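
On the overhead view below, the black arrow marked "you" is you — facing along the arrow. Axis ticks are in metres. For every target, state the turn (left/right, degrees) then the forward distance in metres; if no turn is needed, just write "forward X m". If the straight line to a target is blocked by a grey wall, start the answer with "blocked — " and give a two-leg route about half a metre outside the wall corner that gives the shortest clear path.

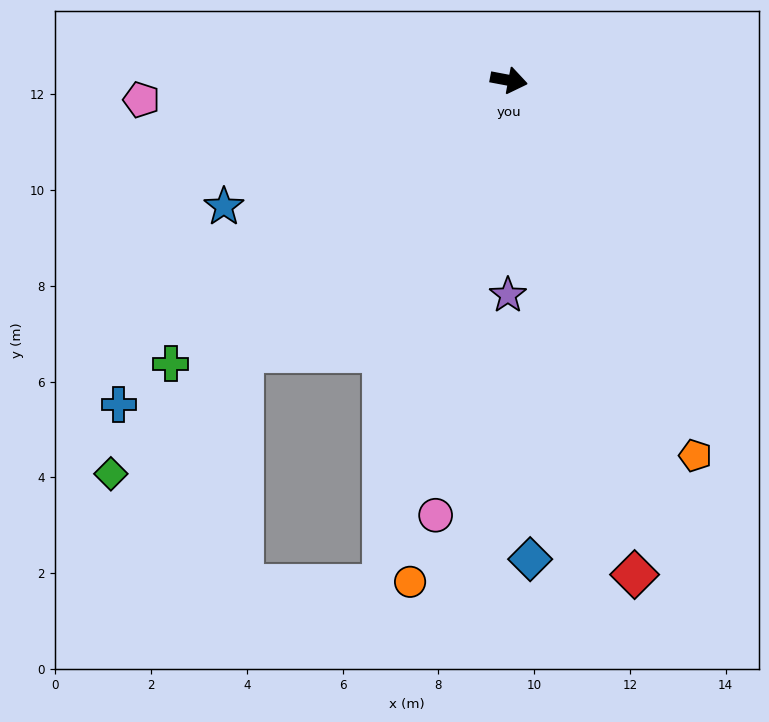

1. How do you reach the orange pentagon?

turn right 53°, forward 8.8 m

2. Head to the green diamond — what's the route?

turn right 125°, forward 11.7 m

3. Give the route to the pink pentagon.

turn right 166°, forward 7.7 m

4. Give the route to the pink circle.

turn right 89°, forward 9.2 m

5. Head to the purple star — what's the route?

turn right 80°, forward 4.5 m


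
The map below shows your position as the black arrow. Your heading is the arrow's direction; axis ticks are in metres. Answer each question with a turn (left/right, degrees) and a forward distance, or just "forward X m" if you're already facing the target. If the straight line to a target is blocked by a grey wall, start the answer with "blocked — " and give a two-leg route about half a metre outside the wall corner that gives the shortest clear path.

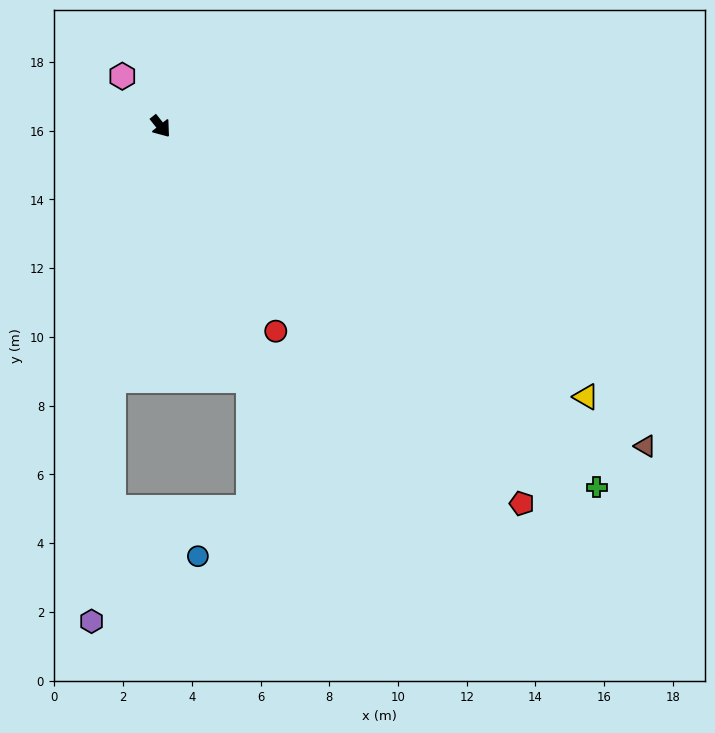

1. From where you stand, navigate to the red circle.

turn right 9°, forward 6.8 m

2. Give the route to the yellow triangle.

turn left 19°, forward 14.7 m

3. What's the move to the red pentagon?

turn left 5°, forward 15.2 m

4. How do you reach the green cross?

turn left 12°, forward 16.5 m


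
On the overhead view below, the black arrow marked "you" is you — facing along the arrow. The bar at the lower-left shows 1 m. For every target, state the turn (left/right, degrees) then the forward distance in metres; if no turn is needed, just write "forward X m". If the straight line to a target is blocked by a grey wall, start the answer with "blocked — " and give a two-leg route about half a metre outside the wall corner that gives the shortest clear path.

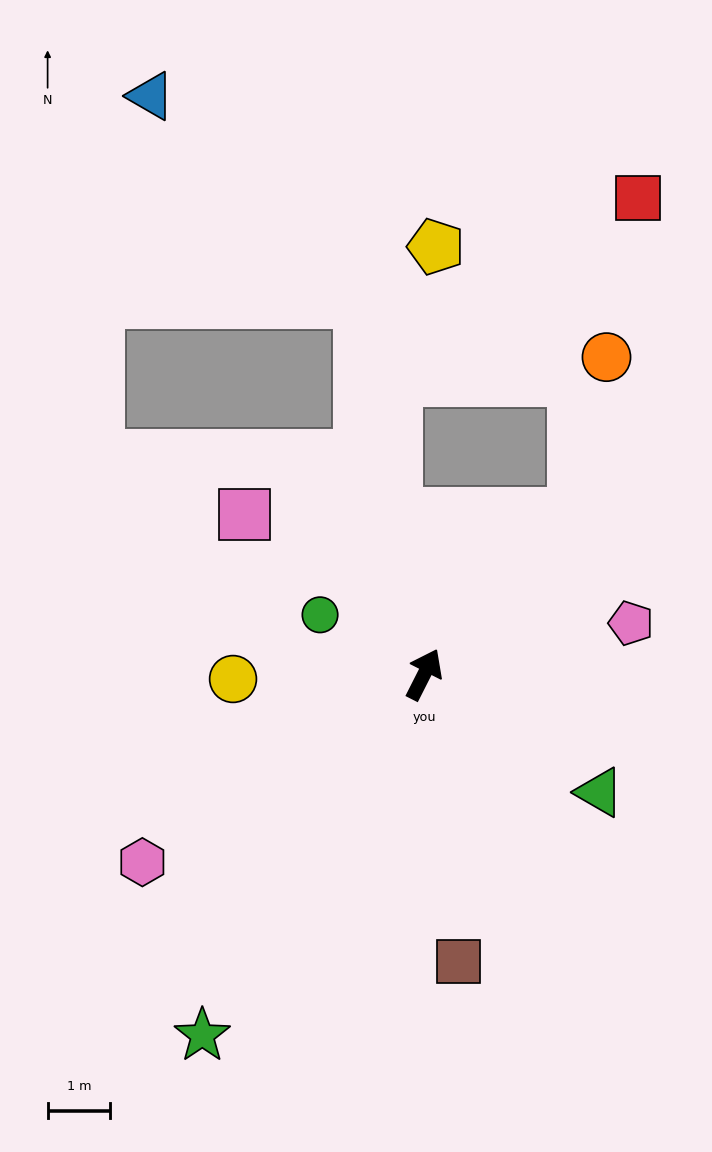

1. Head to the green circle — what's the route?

turn left 87°, forward 1.9 m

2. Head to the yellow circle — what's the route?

turn left 118°, forward 3.1 m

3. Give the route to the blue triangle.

blocked — turn left 37°, forward 6.1 m, then turn left 35°, forward 4.7 m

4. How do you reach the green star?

turn left 175°, forward 6.8 m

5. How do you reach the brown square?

turn right 146°, forward 4.6 m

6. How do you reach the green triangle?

turn right 97°, forward 3.4 m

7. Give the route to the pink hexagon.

turn left 151°, forward 5.4 m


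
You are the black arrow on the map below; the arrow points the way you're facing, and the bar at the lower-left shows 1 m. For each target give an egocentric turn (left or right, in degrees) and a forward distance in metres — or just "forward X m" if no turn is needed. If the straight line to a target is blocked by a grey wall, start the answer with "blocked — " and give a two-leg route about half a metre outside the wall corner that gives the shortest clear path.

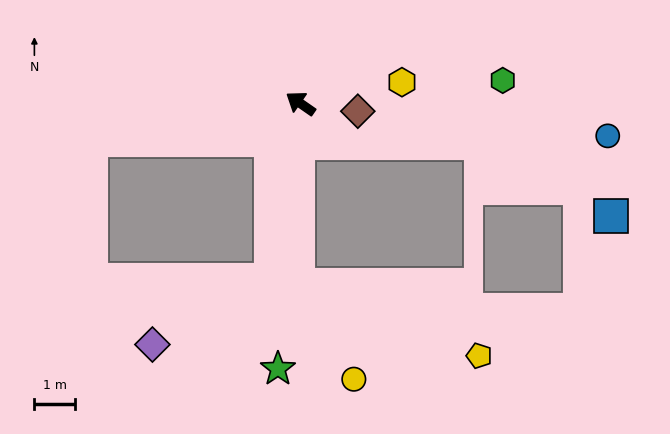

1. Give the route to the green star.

turn left 120°, forward 6.6 m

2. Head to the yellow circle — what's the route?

blocked — turn left 124°, forward 4.5 m, then turn left 32°, forward 2.7 m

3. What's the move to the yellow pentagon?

blocked — turn left 124°, forward 4.5 m, then turn left 70°, forward 4.8 m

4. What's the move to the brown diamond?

turn right 153°, forward 1.4 m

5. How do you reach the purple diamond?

blocked — turn left 115°, forward 4.4 m, then turn right 52°, forward 3.3 m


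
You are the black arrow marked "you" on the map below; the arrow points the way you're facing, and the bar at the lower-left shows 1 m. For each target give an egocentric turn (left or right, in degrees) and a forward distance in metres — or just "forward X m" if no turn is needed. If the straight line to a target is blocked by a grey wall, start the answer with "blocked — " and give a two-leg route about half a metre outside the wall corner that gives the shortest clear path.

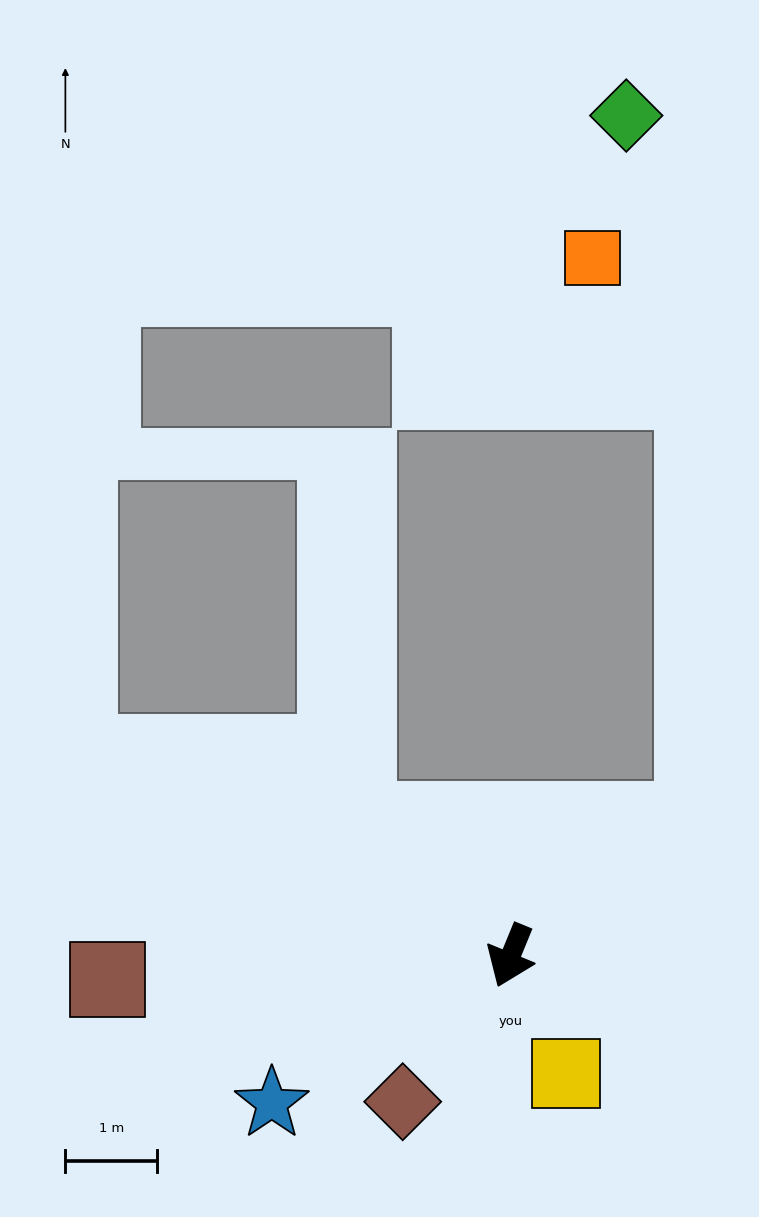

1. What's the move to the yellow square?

turn left 47°, forward 1.4 m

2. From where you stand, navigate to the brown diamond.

turn right 14°, forward 2.0 m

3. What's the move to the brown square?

turn right 64°, forward 4.4 m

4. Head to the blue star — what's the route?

turn right 36°, forward 3.1 m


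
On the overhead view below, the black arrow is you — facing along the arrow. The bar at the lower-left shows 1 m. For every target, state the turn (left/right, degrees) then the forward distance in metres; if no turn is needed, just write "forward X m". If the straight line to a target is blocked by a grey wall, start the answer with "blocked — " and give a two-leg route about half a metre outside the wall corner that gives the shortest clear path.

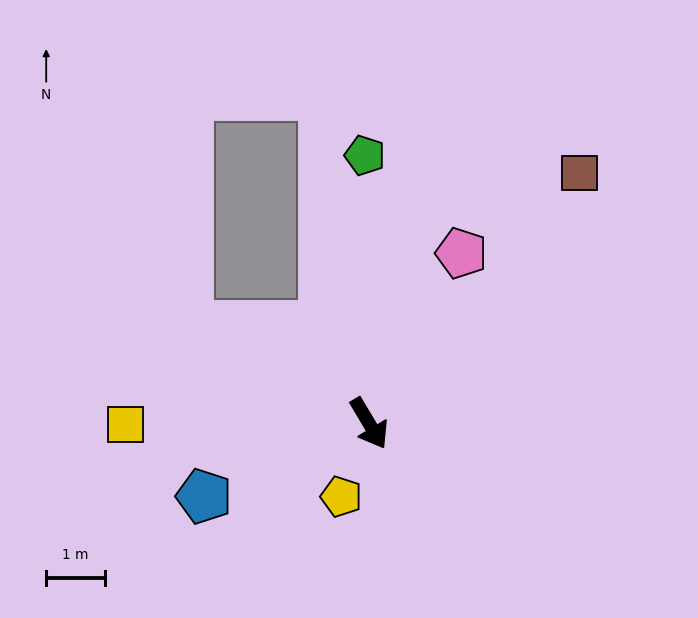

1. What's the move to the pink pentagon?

turn left 121°, forward 3.3 m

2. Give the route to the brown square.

turn left 109°, forward 5.6 m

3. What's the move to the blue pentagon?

turn right 97°, forward 3.1 m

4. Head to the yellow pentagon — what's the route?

turn right 52°, forward 1.3 m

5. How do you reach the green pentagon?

turn left 150°, forward 4.6 m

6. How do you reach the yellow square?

turn right 121°, forward 4.1 m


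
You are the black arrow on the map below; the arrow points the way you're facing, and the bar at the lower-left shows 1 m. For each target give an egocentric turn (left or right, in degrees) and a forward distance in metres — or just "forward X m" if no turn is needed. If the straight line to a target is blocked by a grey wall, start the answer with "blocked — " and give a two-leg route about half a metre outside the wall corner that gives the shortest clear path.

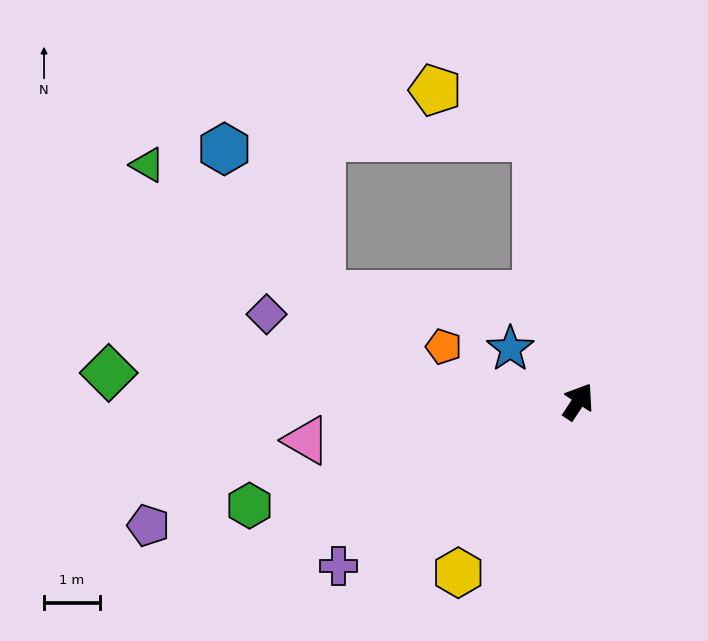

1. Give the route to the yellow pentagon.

blocked — turn left 42°, forward 4.8 m, then turn left 56°, forward 2.0 m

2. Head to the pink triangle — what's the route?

turn left 131°, forward 4.9 m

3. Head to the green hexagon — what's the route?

turn left 141°, forward 6.2 m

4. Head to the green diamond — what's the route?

turn left 120°, forward 8.4 m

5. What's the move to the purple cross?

turn left 158°, forward 5.2 m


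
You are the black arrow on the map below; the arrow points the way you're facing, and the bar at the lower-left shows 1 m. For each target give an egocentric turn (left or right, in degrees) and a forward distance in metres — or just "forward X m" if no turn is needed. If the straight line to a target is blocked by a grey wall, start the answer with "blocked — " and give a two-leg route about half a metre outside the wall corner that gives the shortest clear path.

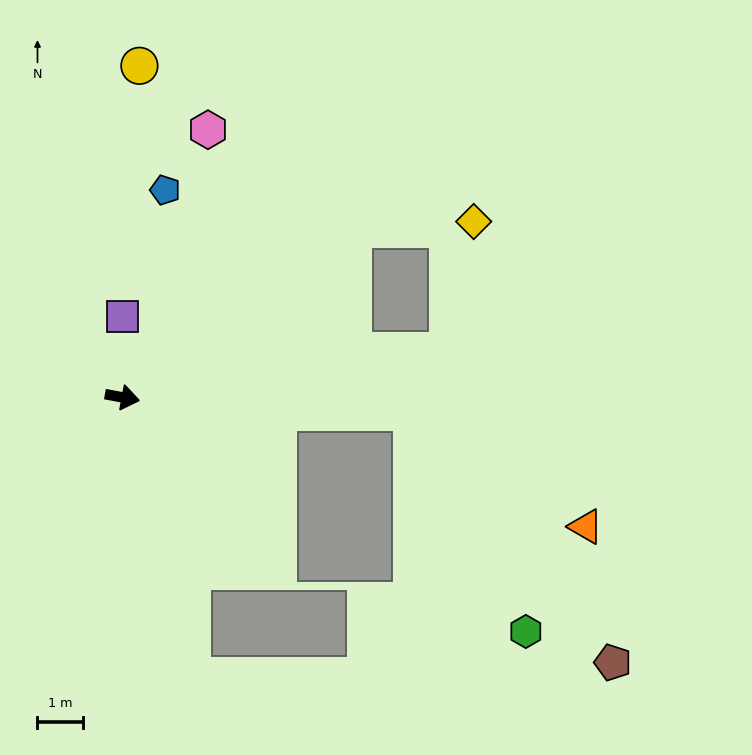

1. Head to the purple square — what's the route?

turn left 101°, forward 1.8 m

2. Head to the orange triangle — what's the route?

blocked — turn left 8°, forward 6.4 m, then turn right 31°, forward 4.6 m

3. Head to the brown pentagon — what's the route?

blocked — turn left 8°, forward 6.4 m, then turn right 49°, forward 7.1 m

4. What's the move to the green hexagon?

blocked — turn left 8°, forward 6.4 m, then turn right 60°, forward 5.4 m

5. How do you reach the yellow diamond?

blocked — turn left 47°, forward 6.3 m, then turn right 33°, forward 2.7 m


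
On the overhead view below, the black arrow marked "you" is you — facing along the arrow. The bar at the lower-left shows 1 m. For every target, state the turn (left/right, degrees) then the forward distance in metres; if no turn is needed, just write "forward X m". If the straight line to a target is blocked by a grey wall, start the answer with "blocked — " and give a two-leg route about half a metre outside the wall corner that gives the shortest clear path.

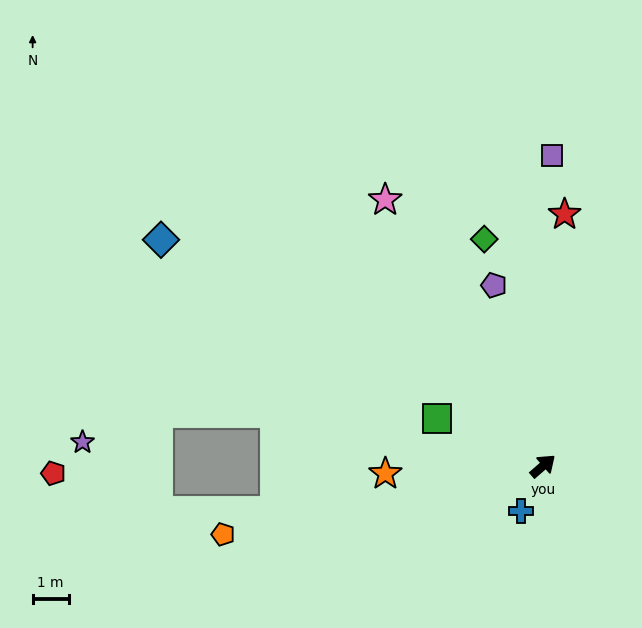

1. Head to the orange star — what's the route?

turn left 142°, forward 4.4 m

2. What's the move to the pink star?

turn left 80°, forward 8.6 m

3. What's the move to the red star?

turn left 44°, forward 7.0 m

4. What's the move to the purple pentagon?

turn left 64°, forward 5.2 m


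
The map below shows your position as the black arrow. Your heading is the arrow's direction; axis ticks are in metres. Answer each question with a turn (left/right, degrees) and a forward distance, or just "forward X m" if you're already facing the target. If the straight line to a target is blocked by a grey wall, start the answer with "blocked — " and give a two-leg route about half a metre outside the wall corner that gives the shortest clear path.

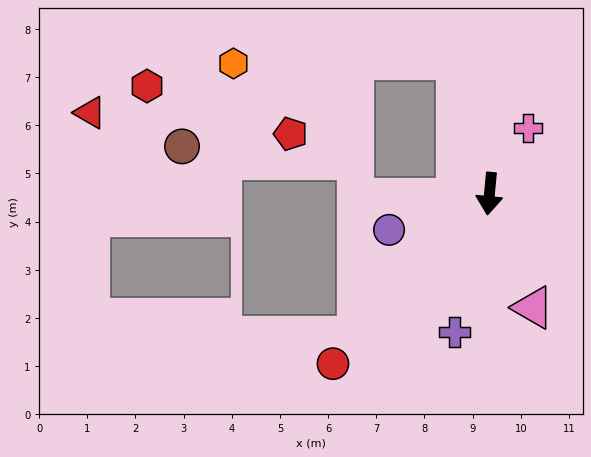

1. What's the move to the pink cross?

turn left 155°, forward 1.6 m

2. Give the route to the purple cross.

turn right 9°, forward 3.0 m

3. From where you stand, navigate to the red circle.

turn right 37°, forward 4.8 m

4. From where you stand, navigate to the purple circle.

turn right 65°, forward 2.2 m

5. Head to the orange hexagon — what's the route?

blocked — turn right 161°, forward 2.9 m, then turn left 77°, forward 4.6 m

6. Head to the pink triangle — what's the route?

turn left 26°, forward 2.5 m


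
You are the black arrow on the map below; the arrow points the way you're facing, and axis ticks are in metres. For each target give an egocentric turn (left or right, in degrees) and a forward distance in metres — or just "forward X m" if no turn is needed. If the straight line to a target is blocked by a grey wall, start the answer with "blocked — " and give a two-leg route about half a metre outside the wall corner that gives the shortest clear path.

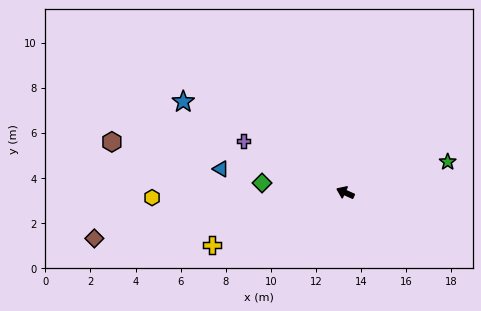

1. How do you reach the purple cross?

turn right 3°, forward 5.1 m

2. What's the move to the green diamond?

turn left 18°, forward 3.7 m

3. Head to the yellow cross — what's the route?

turn left 46°, forward 6.3 m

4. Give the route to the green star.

turn right 139°, forward 4.7 m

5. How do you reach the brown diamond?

turn left 35°, forward 11.3 m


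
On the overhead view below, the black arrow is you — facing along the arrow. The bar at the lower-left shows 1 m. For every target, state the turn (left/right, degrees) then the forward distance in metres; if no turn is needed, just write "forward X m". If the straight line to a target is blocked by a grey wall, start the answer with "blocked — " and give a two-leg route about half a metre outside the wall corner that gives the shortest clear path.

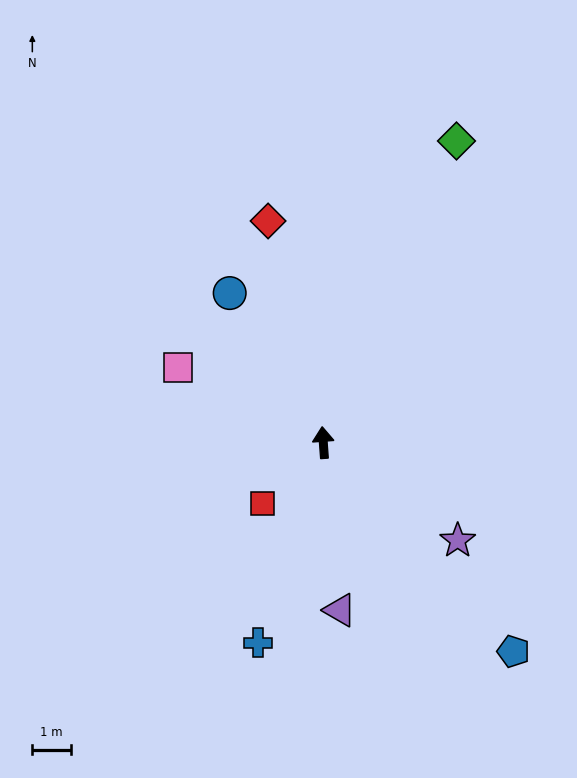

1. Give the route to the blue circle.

turn left 28°, forward 4.6 m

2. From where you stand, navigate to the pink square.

turn left 59°, forward 4.3 m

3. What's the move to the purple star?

turn right 130°, forward 4.3 m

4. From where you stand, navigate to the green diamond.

turn right 28°, forward 8.6 m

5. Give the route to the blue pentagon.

turn right 142°, forward 7.4 m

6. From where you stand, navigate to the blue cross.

turn left 158°, forward 5.5 m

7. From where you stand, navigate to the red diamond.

turn left 10°, forward 5.9 m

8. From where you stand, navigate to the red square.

turn left 131°, forward 2.2 m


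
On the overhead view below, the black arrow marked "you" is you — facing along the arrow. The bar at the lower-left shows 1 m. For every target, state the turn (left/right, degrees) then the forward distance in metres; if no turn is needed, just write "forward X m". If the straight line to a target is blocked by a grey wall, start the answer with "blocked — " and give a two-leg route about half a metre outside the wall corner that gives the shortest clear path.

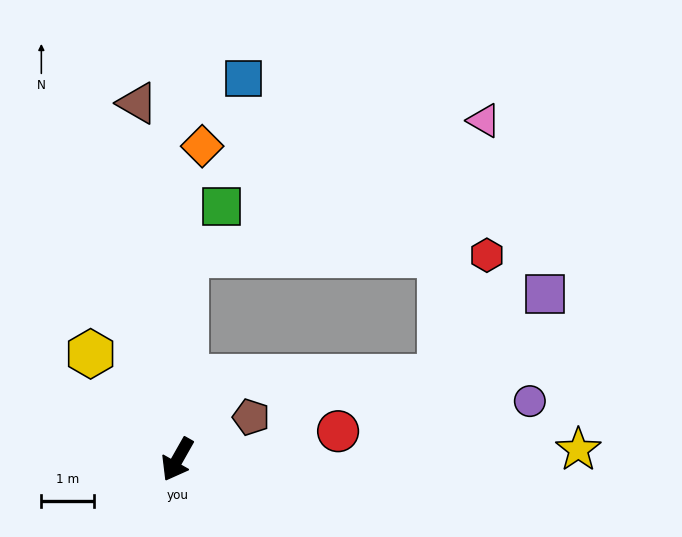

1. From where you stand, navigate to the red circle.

turn left 129°, forward 3.1 m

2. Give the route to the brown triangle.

turn right 144°, forward 6.8 m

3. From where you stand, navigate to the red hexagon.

blocked — turn right 153°, forward 3.9 m, then turn right 88°, forward 5.7 m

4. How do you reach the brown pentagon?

turn left 149°, forward 1.6 m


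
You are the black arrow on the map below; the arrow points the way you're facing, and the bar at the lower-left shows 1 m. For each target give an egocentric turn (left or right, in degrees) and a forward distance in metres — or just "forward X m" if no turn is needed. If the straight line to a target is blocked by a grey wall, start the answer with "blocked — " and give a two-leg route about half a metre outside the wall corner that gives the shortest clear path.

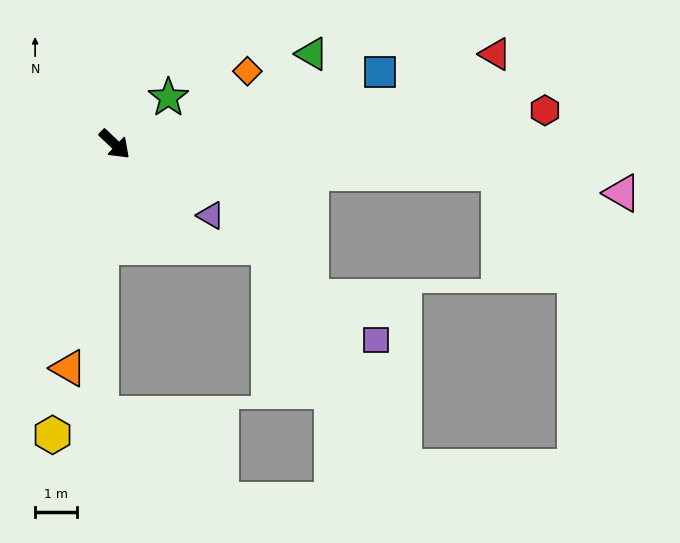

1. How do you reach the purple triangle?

turn left 7°, forward 2.9 m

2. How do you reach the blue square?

turn left 59°, forward 6.6 m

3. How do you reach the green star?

turn left 85°, forward 1.7 m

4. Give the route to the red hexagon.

turn left 48°, forward 10.3 m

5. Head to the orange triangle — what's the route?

turn right 58°, forward 5.5 m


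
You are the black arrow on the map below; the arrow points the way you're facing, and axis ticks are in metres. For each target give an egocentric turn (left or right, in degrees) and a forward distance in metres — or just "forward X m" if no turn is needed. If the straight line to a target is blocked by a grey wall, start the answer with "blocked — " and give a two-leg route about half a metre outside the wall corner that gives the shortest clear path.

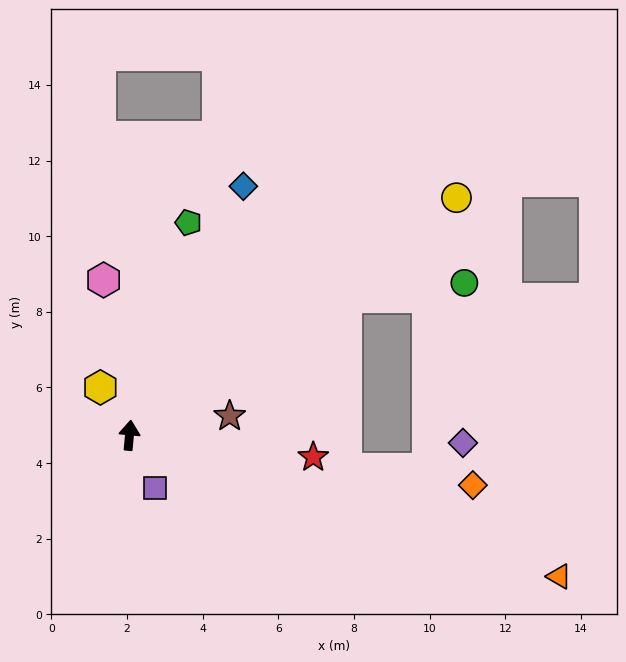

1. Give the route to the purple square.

turn right 149°, forward 1.6 m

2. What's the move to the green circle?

blocked — turn right 52°, forward 6.8 m, then turn right 26°, forward 3.2 m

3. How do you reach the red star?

turn right 91°, forward 4.9 m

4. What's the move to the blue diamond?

turn right 19°, forward 7.2 m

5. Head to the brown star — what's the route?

turn right 74°, forward 2.7 m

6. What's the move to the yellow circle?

turn right 49°, forward 10.7 m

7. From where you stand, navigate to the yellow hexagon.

turn left 37°, forward 1.5 m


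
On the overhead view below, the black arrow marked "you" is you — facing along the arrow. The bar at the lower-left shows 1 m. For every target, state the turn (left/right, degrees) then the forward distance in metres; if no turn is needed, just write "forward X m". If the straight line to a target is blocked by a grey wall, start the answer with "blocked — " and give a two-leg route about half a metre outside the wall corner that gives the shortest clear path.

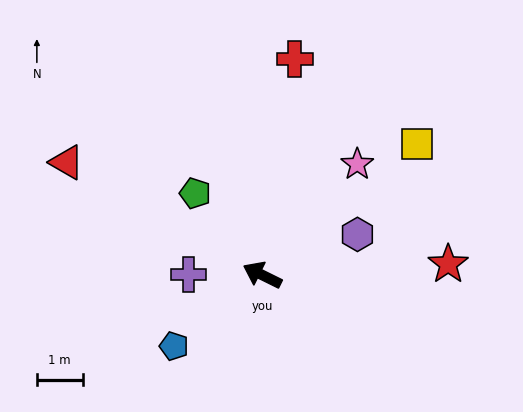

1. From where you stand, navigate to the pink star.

turn right 104°, forward 3.2 m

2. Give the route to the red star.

turn right 150°, forward 4.1 m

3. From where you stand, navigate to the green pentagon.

turn right 24°, forward 2.3 m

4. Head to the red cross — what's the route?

turn right 72°, forward 4.8 m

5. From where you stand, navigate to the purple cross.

turn left 26°, forward 1.6 m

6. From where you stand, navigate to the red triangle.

turn right 4°, forward 4.9 m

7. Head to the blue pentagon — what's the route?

turn left 65°, forward 2.5 m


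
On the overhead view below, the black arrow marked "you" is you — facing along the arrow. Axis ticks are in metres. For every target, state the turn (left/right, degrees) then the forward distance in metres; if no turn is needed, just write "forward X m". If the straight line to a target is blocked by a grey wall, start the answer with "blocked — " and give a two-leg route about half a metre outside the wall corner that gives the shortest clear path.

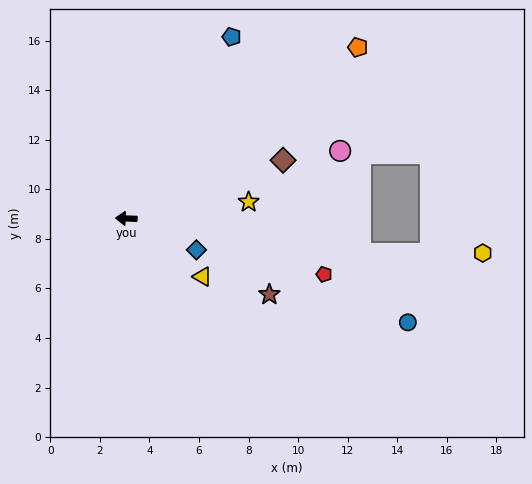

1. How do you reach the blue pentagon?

turn right 118°, forward 8.5 m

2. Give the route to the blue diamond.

turn left 158°, forward 3.1 m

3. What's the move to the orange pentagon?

turn right 141°, forward 11.6 m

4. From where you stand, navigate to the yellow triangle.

turn left 145°, forward 3.9 m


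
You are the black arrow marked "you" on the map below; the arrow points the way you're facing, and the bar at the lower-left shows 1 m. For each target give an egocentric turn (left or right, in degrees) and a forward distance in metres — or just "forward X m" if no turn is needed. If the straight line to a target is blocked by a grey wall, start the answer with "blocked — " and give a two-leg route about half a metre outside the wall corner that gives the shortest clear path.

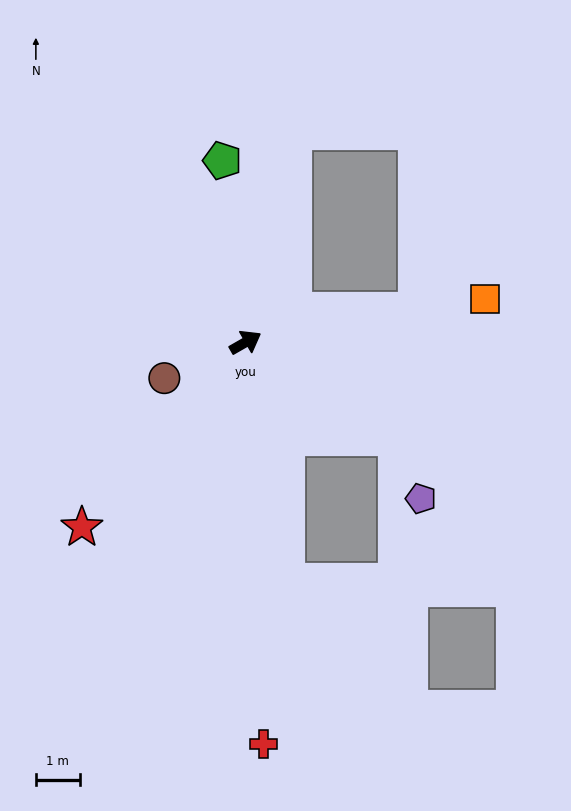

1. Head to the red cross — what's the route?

turn right 117°, forward 9.1 m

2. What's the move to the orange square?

turn right 20°, forward 5.5 m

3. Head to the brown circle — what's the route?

turn left 174°, forward 2.0 m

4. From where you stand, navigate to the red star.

turn right 161°, forward 5.6 m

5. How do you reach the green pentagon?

turn left 67°, forward 4.2 m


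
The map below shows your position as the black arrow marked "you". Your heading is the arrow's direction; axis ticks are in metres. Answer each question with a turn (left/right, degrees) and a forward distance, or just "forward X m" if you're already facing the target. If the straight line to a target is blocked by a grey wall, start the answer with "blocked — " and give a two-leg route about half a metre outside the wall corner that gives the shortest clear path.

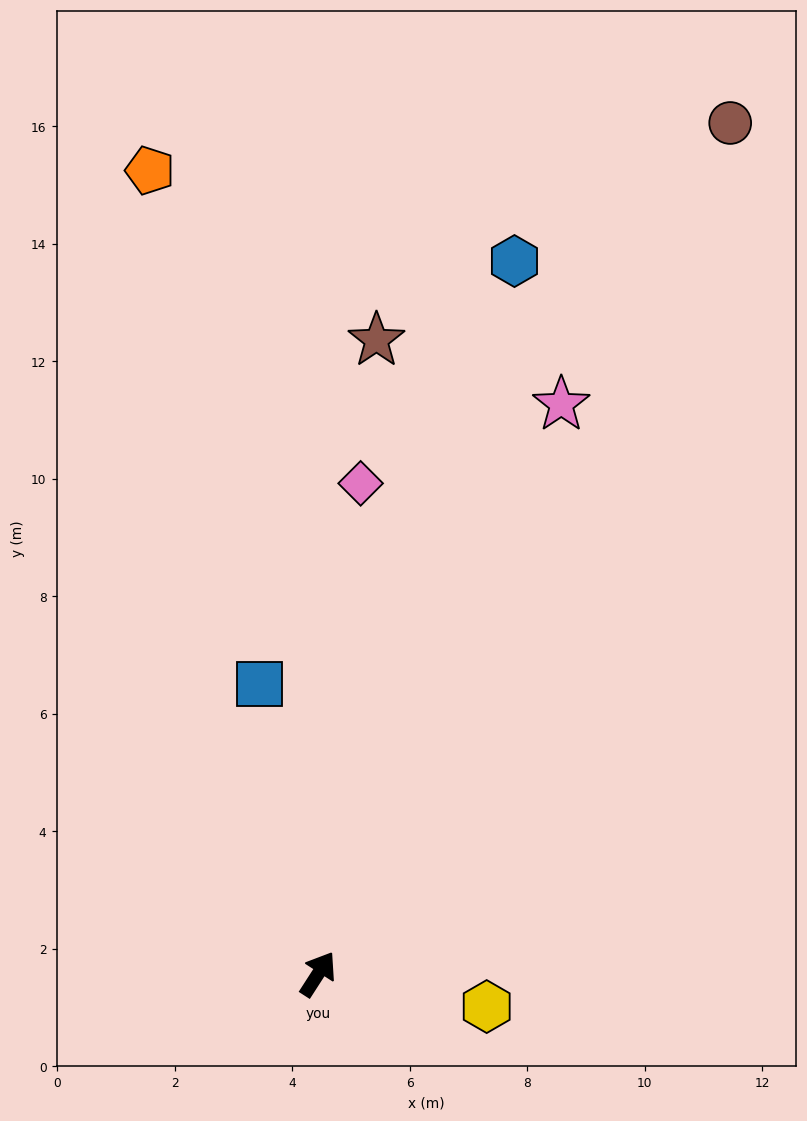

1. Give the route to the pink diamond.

turn left 28°, forward 8.4 m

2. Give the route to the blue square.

turn left 44°, forward 5.0 m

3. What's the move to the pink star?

turn left 10°, forward 10.5 m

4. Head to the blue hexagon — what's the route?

turn left 17°, forward 12.6 m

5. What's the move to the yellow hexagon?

turn right 68°, forward 2.9 m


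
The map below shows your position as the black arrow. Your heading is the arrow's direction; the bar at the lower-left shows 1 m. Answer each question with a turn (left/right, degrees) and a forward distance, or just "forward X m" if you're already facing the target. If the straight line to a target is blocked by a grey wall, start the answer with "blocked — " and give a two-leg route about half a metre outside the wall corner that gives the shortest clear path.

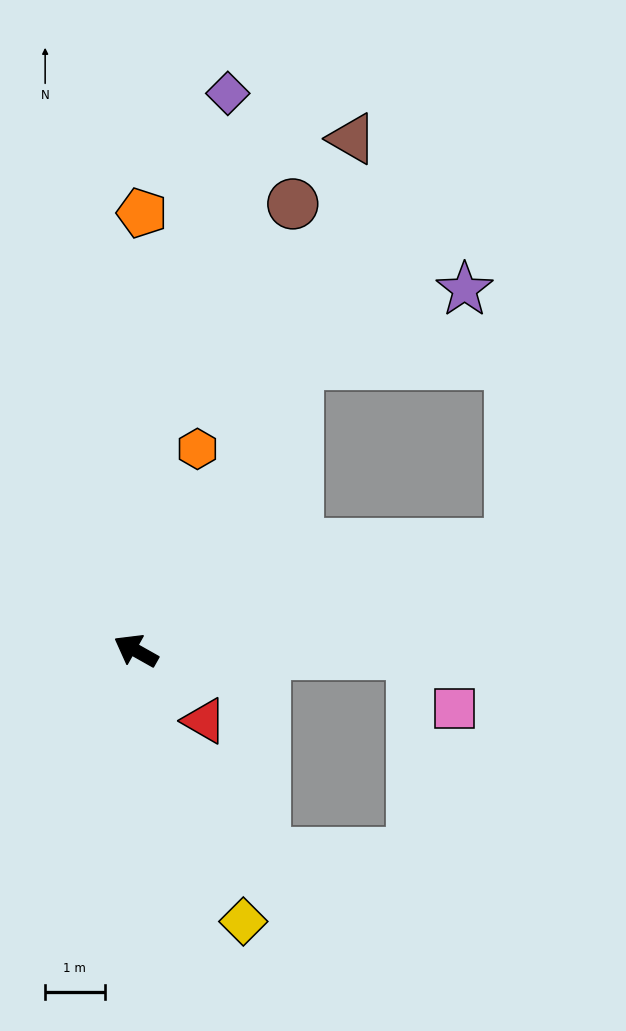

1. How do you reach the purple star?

blocked — turn right 90°, forward 5.5 m, then turn right 37°, forward 3.1 m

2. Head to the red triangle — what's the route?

turn left 164°, forward 1.6 m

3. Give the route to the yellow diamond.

turn left 141°, forward 4.9 m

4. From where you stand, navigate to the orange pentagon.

turn right 61°, forward 7.4 m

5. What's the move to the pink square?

blocked — turn right 151°, forward 4.6 m, then turn right 51°, forward 1.2 m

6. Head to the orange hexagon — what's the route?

turn right 78°, forward 3.5 m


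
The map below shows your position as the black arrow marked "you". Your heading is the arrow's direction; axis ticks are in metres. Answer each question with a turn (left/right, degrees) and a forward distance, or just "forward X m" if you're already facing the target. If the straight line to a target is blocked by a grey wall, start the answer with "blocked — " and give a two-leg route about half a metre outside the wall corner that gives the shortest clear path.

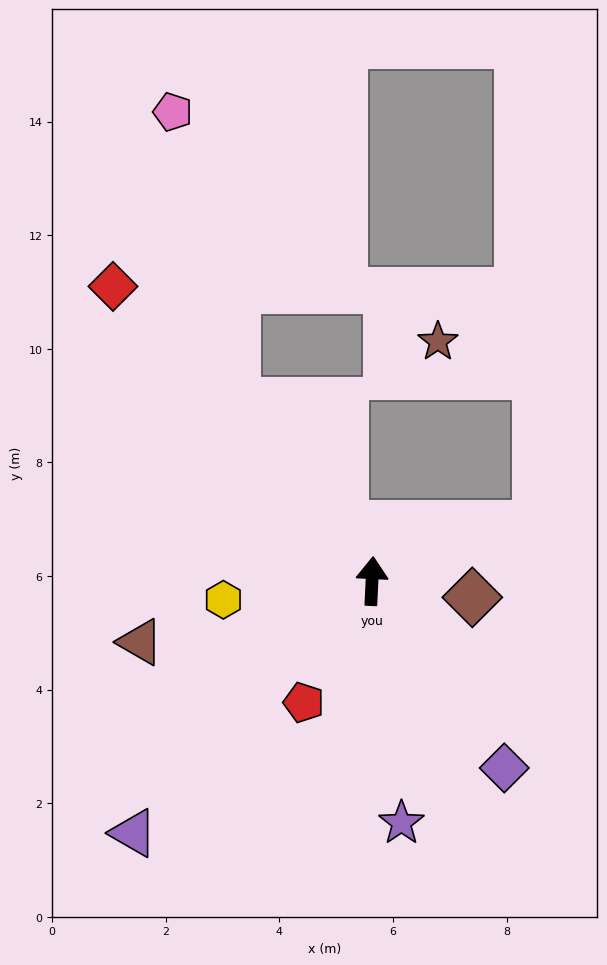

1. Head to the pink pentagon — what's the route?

blocked — turn left 40°, forward 4.0 m, then turn right 25°, forward 5.2 m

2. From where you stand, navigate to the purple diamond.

turn right 142°, forward 4.0 m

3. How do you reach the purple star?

turn right 170°, forward 4.3 m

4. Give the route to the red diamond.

turn left 44°, forward 6.9 m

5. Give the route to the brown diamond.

turn right 96°, forward 1.8 m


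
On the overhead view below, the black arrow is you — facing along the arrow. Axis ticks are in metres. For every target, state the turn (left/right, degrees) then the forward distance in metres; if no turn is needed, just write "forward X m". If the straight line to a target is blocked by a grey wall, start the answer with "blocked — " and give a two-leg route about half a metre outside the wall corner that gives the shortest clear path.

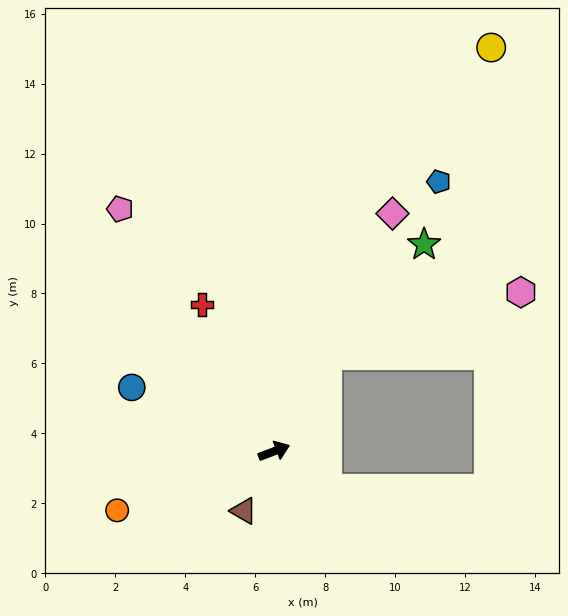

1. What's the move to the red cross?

turn left 95°, forward 4.7 m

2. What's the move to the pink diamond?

turn left 43°, forward 7.6 m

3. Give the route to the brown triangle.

turn right 138°, forward 1.9 m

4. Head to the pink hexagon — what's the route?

blocked — turn left 40°, forward 3.1 m, then turn right 43°, forward 5.8 m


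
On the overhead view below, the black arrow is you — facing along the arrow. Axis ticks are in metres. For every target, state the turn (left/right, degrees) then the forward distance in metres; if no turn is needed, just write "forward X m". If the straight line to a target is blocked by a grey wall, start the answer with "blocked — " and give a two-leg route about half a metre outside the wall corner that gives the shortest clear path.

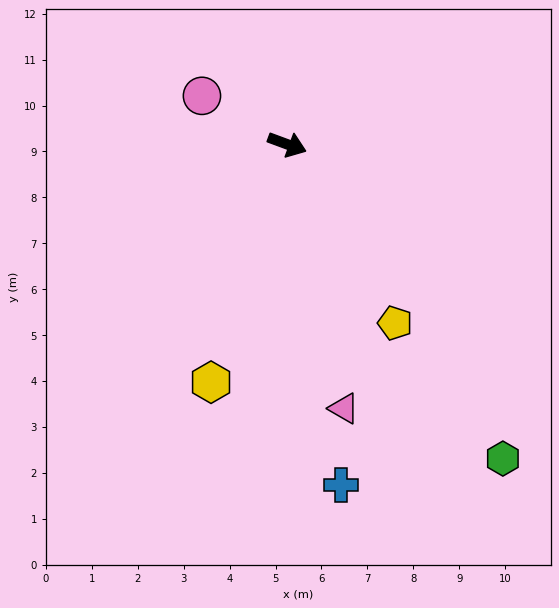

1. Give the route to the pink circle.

turn left 171°, forward 2.1 m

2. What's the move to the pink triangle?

turn right 58°, forward 5.9 m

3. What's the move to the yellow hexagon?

turn right 87°, forward 5.4 m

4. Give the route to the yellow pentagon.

turn right 39°, forward 4.5 m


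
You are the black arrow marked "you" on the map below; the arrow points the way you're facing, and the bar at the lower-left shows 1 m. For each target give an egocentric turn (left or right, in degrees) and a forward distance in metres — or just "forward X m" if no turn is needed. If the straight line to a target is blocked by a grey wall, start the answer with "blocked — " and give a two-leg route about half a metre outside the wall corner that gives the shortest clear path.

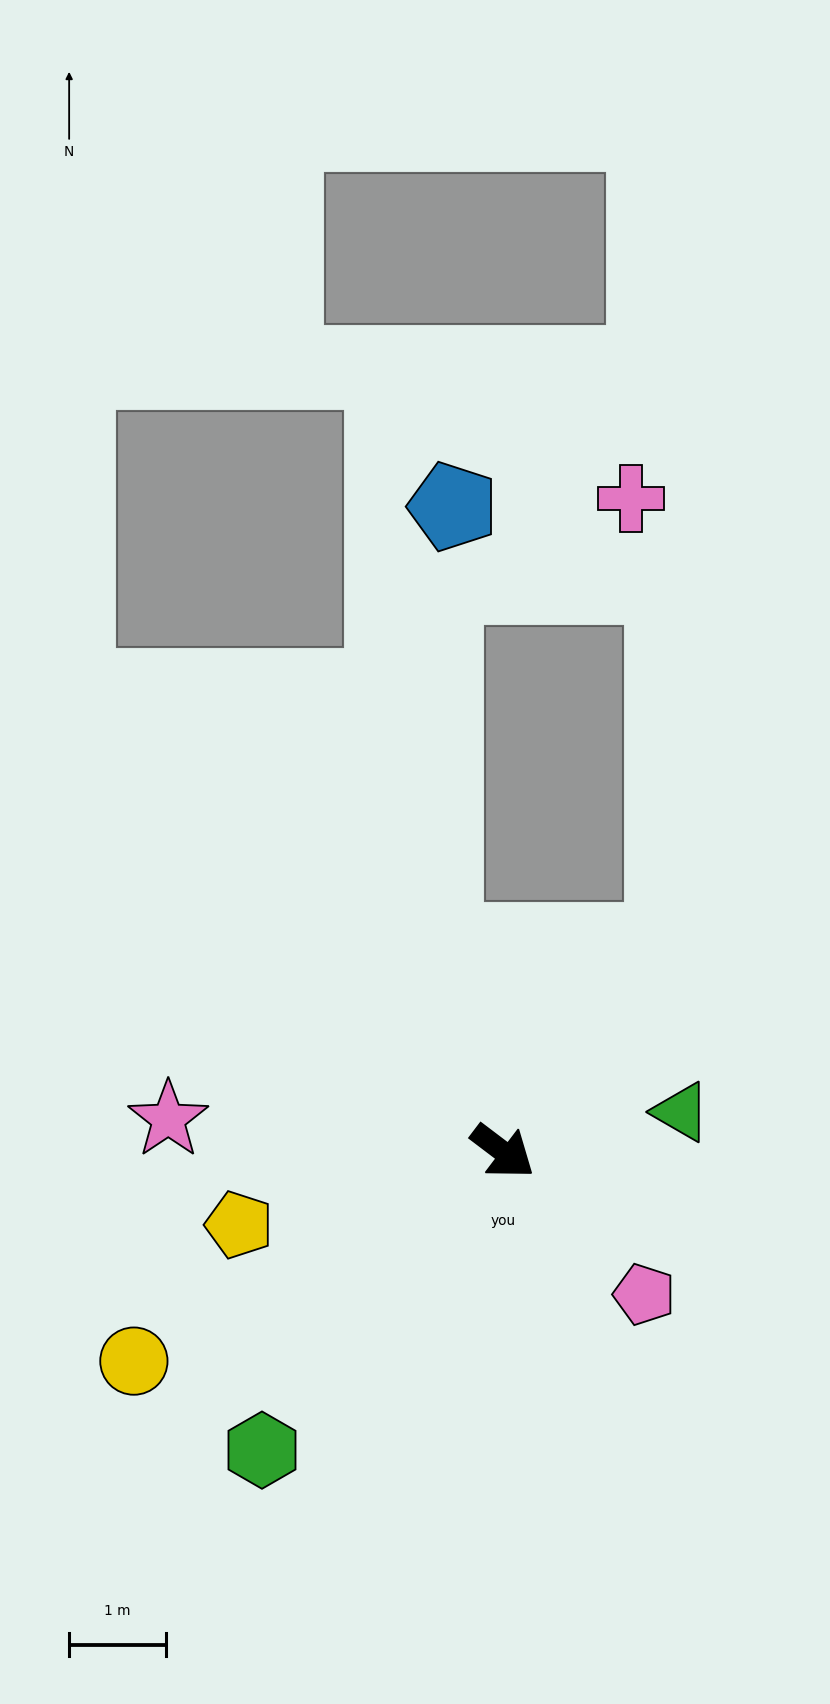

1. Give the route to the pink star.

turn right 148°, forward 3.5 m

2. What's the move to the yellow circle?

turn right 113°, forward 4.4 m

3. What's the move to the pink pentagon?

turn right 8°, forward 2.1 m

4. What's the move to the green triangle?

turn left 50°, forward 1.9 m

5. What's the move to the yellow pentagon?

turn right 127°, forward 2.8 m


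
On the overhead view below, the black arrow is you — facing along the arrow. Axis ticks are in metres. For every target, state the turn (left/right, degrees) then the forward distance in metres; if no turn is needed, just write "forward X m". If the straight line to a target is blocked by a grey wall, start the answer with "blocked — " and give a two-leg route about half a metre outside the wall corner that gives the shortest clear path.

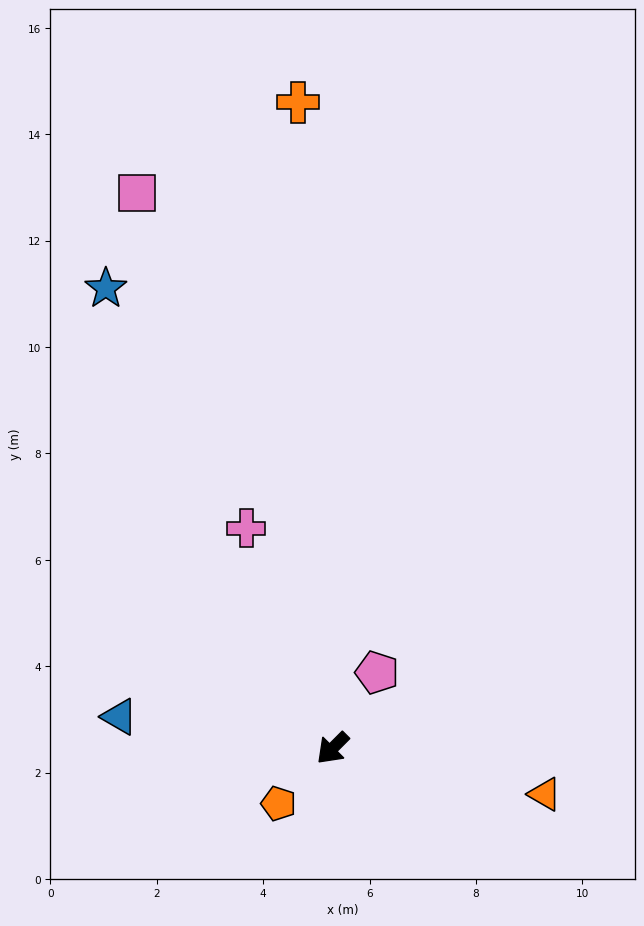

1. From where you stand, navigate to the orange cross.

turn right 132°, forward 12.2 m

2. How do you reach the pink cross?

turn right 114°, forward 4.4 m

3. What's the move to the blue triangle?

turn right 53°, forward 4.1 m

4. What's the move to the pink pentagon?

turn right 165°, forward 1.7 m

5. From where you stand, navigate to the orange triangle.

turn left 123°, forward 4.1 m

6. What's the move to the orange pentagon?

forward 1.5 m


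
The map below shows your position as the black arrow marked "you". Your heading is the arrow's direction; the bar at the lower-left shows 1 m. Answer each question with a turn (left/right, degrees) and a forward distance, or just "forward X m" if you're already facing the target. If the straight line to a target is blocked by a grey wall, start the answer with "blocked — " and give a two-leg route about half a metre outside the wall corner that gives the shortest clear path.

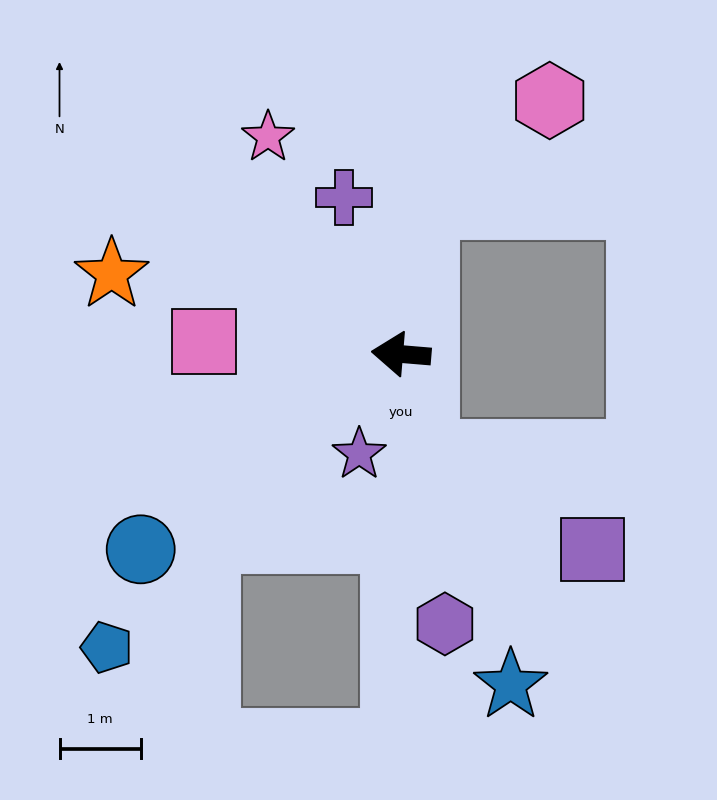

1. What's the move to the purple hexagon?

turn left 104°, forward 3.4 m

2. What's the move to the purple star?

turn left 72°, forward 1.3 m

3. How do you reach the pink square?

forward 2.4 m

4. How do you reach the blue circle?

turn left 42°, forward 4.0 m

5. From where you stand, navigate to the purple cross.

turn right 65°, forward 2.0 m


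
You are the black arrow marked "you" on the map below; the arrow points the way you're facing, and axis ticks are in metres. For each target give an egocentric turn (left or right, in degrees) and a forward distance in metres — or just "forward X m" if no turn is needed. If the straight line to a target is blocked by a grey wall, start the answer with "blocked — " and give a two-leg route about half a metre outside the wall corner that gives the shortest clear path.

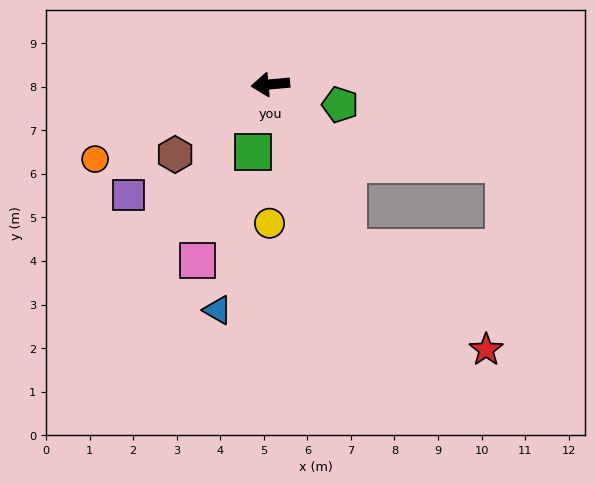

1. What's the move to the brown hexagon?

turn left 31°, forward 2.7 m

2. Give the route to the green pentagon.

turn left 159°, forward 1.7 m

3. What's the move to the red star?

blocked — turn left 110°, forward 4.2 m, then turn left 28°, forward 3.9 m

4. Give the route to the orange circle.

turn left 18°, forward 4.4 m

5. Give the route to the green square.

turn left 71°, forward 1.6 m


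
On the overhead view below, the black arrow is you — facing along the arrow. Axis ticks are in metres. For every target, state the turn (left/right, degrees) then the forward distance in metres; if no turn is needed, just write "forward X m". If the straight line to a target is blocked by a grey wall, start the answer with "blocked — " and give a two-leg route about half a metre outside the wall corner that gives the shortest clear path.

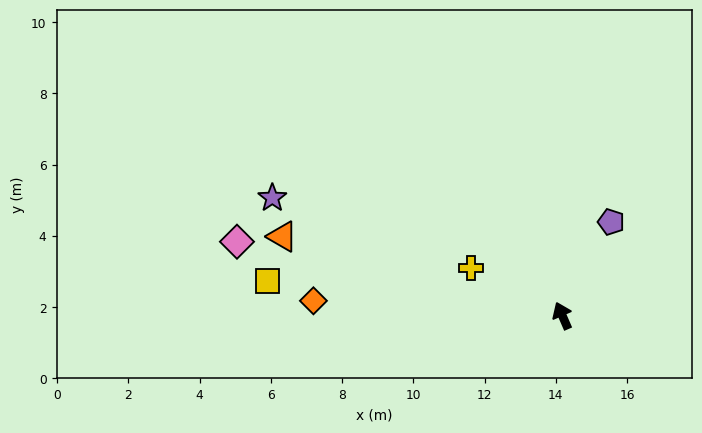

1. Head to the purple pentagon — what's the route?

turn right 51°, forward 3.0 m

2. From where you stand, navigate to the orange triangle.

turn left 51°, forward 8.2 m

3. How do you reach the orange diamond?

turn left 63°, forward 7.0 m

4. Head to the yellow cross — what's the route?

turn left 39°, forward 2.9 m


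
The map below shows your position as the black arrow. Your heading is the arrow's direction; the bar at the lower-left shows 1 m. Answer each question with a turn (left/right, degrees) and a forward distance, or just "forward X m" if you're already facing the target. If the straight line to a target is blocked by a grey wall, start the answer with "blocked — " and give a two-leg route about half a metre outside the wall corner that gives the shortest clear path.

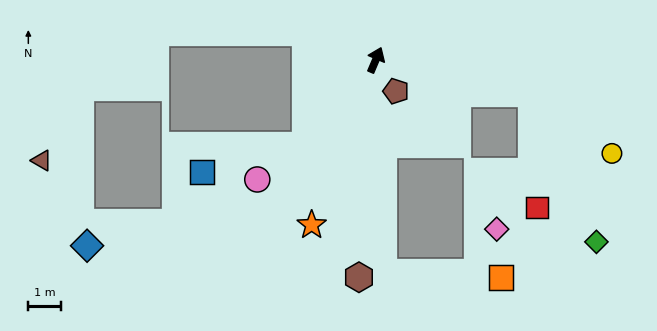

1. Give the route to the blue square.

blocked — turn left 164°, forward 3.4 m, then turn right 36°, forward 3.3 m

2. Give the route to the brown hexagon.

turn right 161°, forward 6.8 m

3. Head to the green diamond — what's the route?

blocked — turn right 79°, forward 4.9 m, then turn right 54°, forward 5.0 m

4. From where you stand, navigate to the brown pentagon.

turn right 124°, forward 1.2 m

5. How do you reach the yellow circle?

blocked — turn right 79°, forward 4.9 m, then turn right 25°, forward 3.1 m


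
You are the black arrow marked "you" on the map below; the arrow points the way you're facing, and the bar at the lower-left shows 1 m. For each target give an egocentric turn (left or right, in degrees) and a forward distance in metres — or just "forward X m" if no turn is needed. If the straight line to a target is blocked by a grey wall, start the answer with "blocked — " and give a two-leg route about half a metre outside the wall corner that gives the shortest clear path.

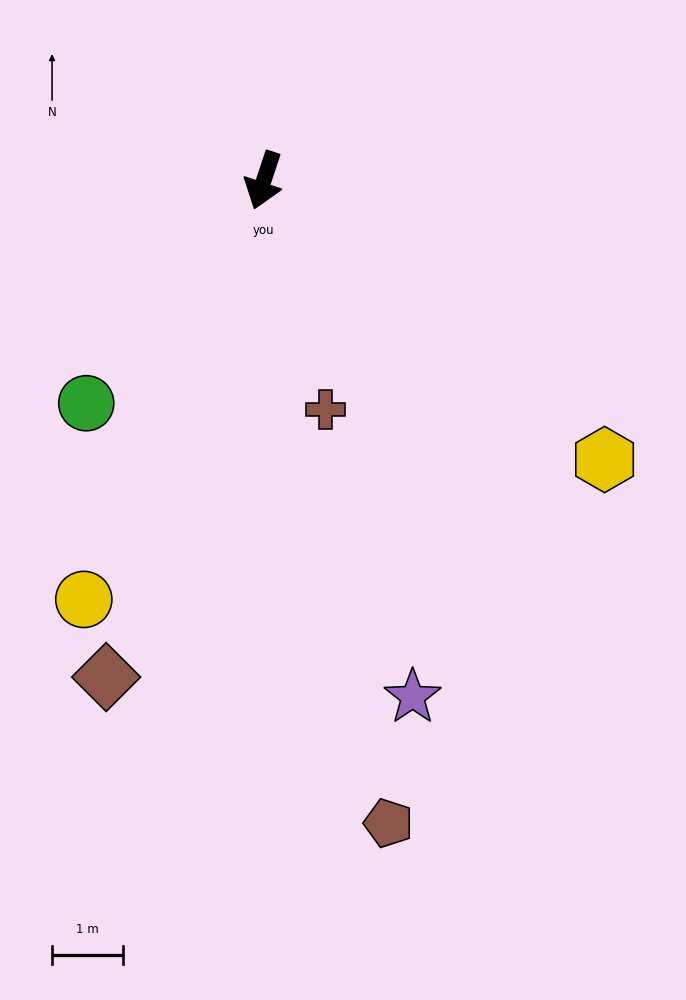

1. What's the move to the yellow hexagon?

turn left 69°, forward 6.2 m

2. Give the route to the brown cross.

turn left 33°, forward 3.3 m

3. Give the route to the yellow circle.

turn right 5°, forward 6.4 m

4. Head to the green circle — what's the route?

turn right 20°, forward 4.0 m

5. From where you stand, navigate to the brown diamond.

forward 7.3 m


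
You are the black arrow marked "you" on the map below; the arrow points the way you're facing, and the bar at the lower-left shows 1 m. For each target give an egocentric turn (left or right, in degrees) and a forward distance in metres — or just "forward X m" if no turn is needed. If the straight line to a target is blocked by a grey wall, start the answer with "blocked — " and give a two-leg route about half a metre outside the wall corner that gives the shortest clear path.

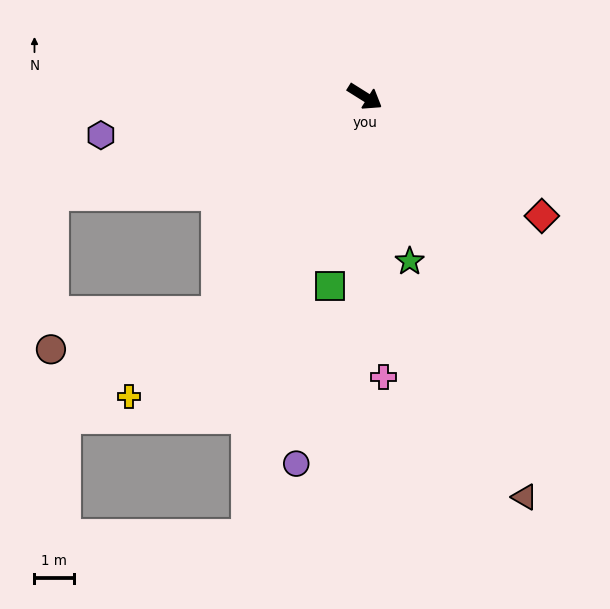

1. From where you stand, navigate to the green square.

turn right 68°, forward 4.9 m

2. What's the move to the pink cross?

turn right 54°, forward 7.1 m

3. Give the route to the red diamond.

forward 5.4 m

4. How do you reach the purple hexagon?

turn right 140°, forward 6.8 m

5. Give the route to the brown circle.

blocked — turn right 92°, forward 6.6 m, then turn right 43°, forward 4.3 m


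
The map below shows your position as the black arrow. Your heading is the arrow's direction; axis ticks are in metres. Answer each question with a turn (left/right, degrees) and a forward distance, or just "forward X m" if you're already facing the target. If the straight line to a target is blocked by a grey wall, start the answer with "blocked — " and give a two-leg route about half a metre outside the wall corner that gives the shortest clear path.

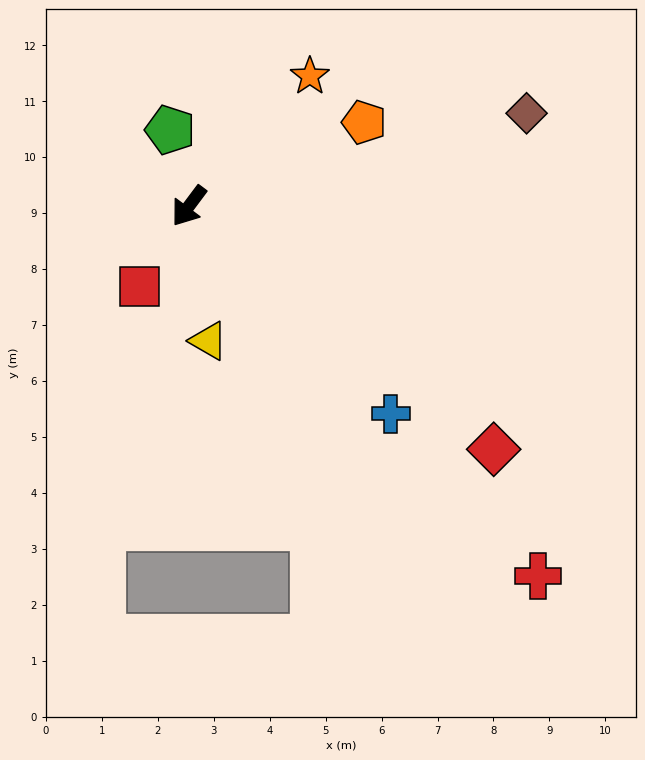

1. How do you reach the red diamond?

turn left 88°, forward 7.0 m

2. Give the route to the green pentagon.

turn right 129°, forward 1.4 m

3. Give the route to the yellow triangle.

turn left 45°, forward 2.4 m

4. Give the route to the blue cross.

turn left 81°, forward 5.2 m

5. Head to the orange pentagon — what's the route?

turn left 152°, forward 3.5 m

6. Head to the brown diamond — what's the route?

turn left 142°, forward 6.3 m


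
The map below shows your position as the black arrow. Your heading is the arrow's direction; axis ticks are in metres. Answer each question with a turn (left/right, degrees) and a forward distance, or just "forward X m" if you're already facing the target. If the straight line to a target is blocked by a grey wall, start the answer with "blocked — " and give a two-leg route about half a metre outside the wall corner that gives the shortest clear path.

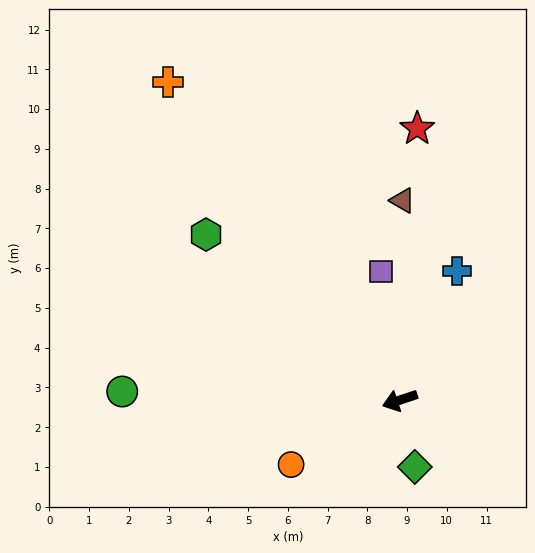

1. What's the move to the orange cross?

turn right 72°, forward 9.9 m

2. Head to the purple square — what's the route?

turn right 100°, forward 3.3 m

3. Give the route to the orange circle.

turn left 12°, forward 3.2 m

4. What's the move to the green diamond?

turn left 84°, forward 1.7 m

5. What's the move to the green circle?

turn right 20°, forward 7.0 m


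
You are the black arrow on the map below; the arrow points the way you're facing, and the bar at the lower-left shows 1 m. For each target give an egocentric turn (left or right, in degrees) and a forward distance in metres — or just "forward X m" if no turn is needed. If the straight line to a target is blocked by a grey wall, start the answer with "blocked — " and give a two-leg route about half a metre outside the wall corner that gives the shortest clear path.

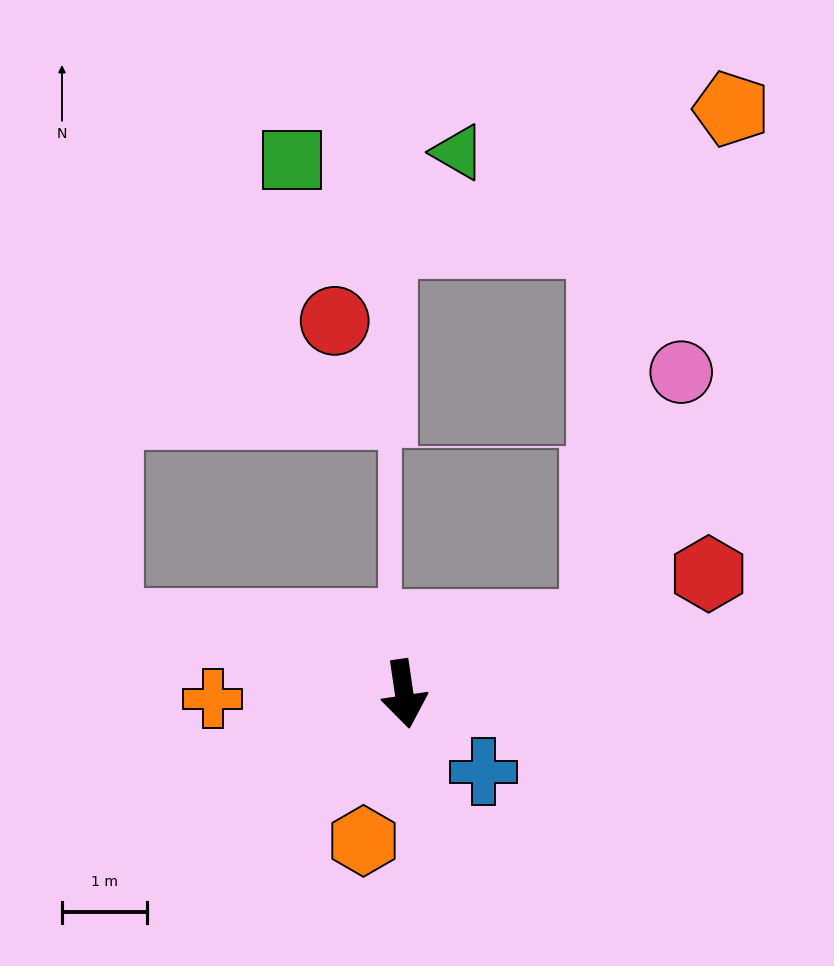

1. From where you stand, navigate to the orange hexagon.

turn right 24°, forward 1.8 m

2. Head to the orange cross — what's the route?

turn right 97°, forward 2.3 m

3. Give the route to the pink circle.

blocked — turn left 101°, forward 2.4 m, then turn left 52°, forward 3.2 m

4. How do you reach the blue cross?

turn left 37°, forward 1.3 m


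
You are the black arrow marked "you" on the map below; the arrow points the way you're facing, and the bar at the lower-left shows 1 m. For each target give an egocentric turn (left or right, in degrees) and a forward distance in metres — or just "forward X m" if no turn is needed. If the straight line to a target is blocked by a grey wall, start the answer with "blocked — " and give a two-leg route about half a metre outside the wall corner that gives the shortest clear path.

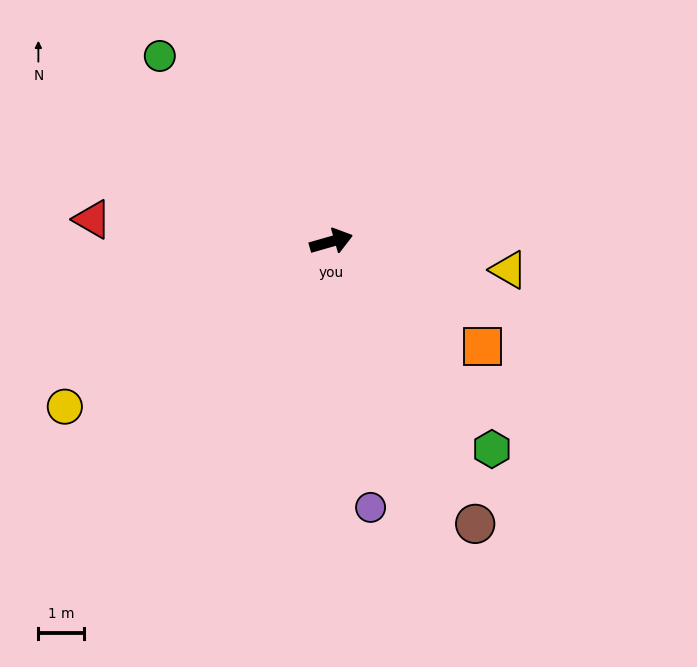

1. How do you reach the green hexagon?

turn right 68°, forward 5.7 m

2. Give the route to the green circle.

turn left 117°, forward 5.5 m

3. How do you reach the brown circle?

turn right 79°, forward 6.9 m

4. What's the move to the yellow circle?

turn right 164°, forward 6.9 m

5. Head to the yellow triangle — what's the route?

turn right 25°, forward 3.9 m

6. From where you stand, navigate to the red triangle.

turn left 159°, forward 5.2 m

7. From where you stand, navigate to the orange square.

turn right 51°, forward 4.0 m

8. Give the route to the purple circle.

turn right 98°, forward 5.9 m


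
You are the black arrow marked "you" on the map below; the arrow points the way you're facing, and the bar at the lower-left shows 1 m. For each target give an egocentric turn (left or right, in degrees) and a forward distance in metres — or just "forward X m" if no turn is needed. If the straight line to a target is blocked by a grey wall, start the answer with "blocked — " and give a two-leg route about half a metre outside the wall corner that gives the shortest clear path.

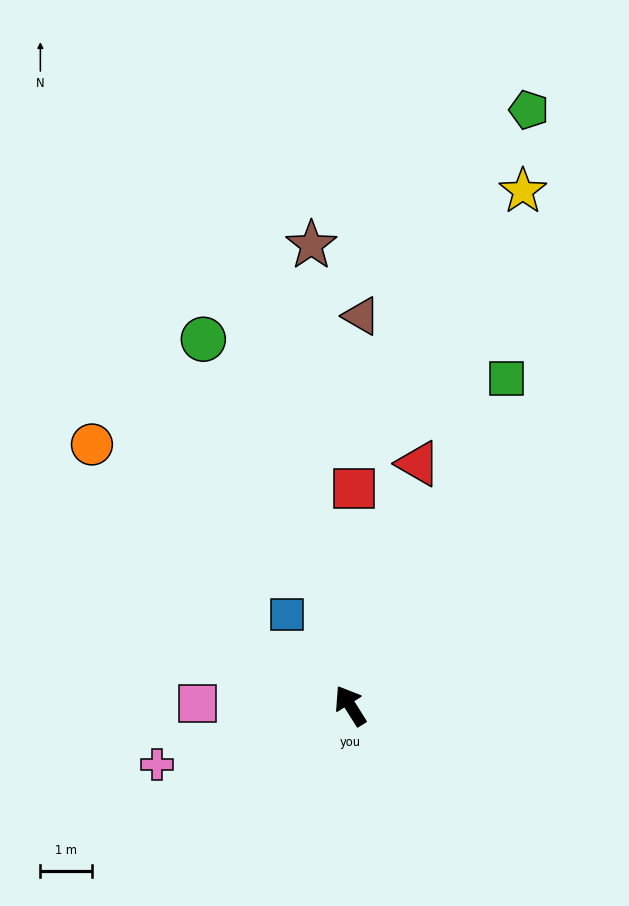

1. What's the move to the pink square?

turn left 57°, forward 2.9 m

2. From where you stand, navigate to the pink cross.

turn left 75°, forward 3.9 m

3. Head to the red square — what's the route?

turn right 33°, forward 4.2 m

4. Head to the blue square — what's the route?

turn left 3°, forward 2.1 m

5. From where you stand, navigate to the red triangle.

turn right 48°, forward 4.8 m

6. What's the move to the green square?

turn right 58°, forward 7.0 m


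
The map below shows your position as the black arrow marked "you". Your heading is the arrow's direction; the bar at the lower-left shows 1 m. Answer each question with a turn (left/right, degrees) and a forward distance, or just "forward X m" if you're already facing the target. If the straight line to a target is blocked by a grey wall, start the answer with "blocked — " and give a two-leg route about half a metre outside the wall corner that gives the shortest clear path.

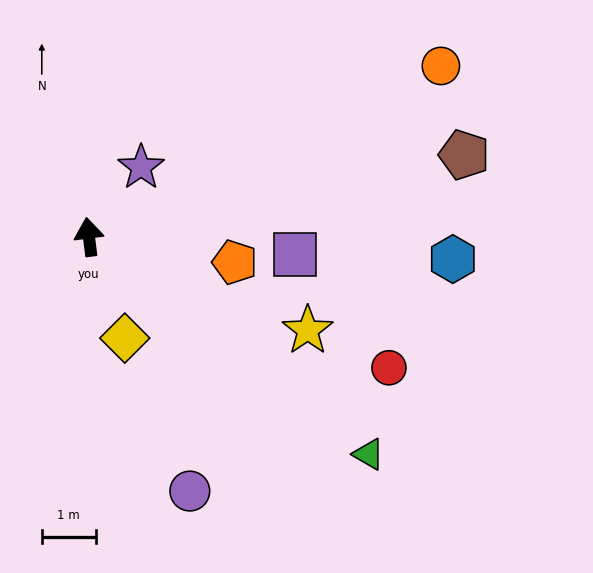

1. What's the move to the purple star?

turn right 44°, forward 1.6 m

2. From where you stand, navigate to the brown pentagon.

turn right 85°, forward 7.1 m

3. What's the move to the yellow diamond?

turn right 168°, forward 2.0 m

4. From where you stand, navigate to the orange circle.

turn right 71°, forward 7.3 m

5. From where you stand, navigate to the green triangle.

turn right 135°, forward 6.6 m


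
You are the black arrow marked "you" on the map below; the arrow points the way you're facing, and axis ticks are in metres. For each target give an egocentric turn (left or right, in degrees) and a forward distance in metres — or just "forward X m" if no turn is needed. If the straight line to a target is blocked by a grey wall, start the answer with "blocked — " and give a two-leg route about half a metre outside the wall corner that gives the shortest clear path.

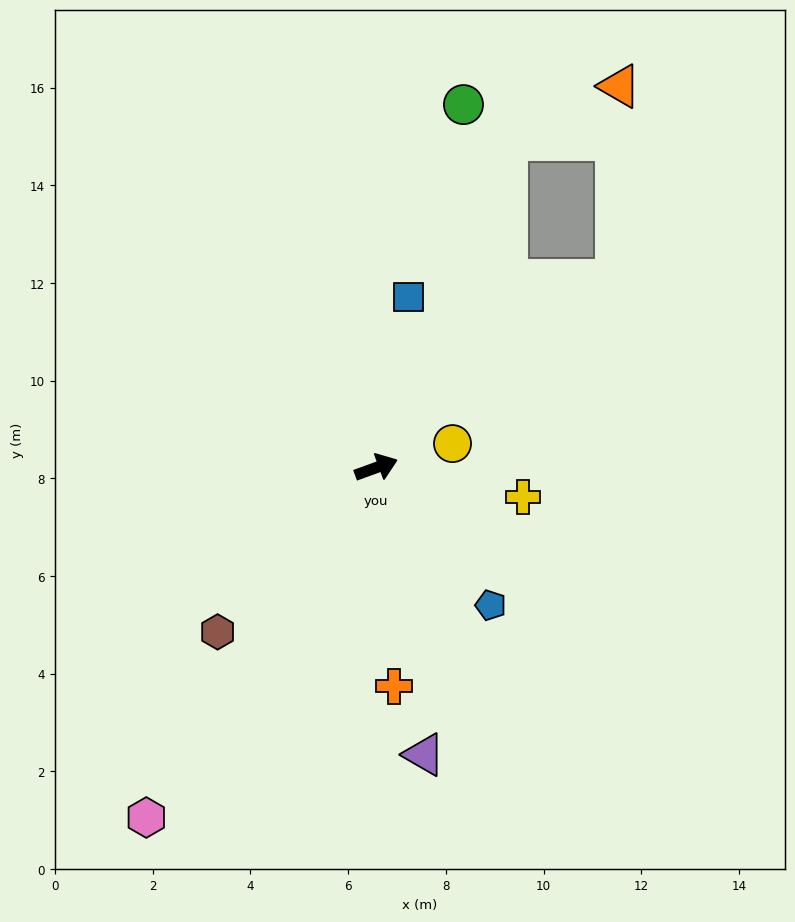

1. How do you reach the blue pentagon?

turn right 70°, forward 3.7 m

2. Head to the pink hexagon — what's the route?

turn right 143°, forward 8.6 m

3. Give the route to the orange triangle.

blocked — turn left 48°, forward 7.2 m, then turn right 42°, forward 2.6 m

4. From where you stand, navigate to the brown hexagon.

turn right 154°, forward 4.7 m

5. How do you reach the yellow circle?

turn right 3°, forward 1.6 m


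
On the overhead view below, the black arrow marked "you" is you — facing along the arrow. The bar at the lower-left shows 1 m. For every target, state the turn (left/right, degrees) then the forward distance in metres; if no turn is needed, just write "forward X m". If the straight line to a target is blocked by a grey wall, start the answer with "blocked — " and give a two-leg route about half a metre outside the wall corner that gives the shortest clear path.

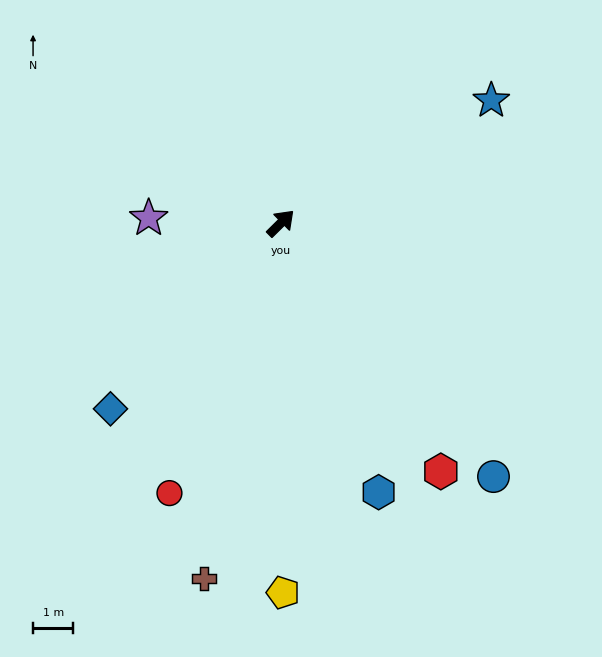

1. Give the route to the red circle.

turn right 157°, forward 7.2 m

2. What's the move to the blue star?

turn right 14°, forward 6.0 m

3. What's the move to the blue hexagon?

turn right 115°, forward 7.1 m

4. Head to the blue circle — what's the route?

turn right 95°, forward 8.2 m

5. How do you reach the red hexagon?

turn right 102°, forward 7.3 m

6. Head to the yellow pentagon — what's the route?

turn right 134°, forward 9.1 m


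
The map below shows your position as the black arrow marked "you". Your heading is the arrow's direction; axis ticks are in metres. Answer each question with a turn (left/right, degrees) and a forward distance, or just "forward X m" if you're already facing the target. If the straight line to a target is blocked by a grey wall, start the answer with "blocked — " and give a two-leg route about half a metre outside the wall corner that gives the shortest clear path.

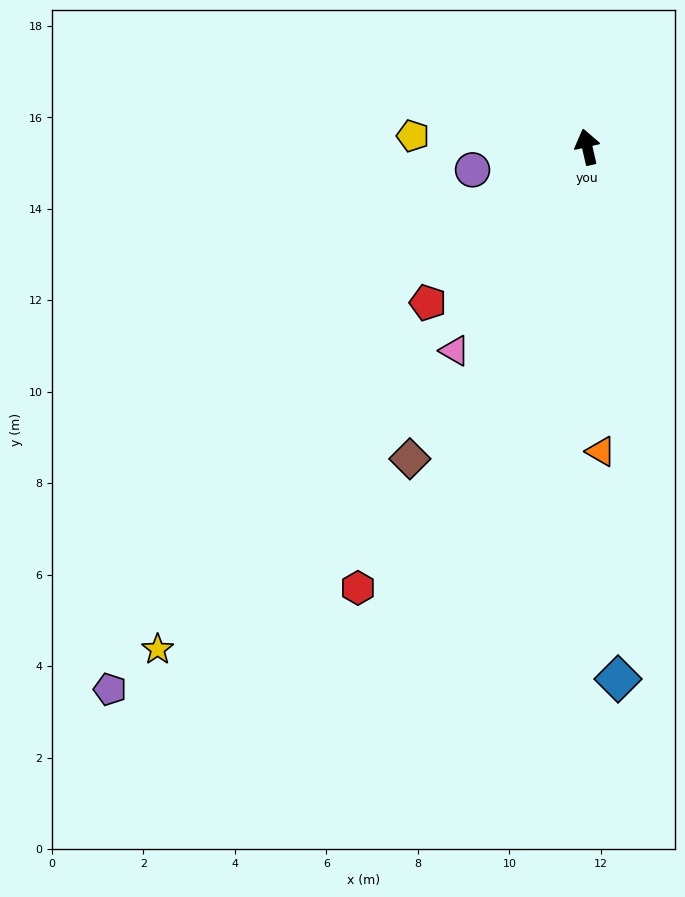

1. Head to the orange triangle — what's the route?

turn left 170°, forward 6.7 m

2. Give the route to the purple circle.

turn left 88°, forward 2.6 m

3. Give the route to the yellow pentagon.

turn left 73°, forward 3.8 m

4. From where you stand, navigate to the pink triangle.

turn left 134°, forward 5.3 m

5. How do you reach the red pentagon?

turn left 121°, forward 4.9 m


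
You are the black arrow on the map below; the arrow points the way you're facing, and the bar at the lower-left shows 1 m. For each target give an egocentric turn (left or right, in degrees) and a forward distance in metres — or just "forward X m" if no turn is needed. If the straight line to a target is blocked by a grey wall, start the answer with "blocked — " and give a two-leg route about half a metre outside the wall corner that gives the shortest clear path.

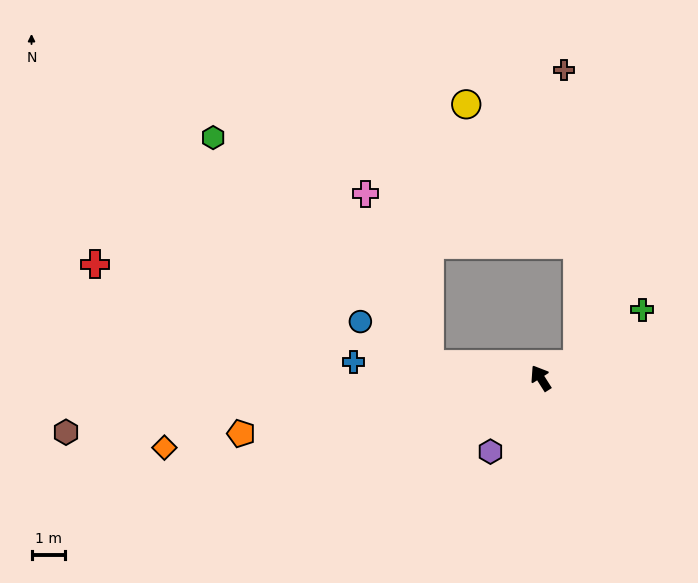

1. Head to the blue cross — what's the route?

turn left 53°, forward 5.5 m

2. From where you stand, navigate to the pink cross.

blocked — turn left 50°, forward 3.3 m, then turn right 62°, forward 5.4 m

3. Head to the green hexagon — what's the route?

blocked — turn left 50°, forward 3.3 m, then turn right 39°, forward 9.3 m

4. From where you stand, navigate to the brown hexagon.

turn left 64°, forward 14.1 m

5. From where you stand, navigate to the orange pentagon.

turn left 68°, forward 9.0 m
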